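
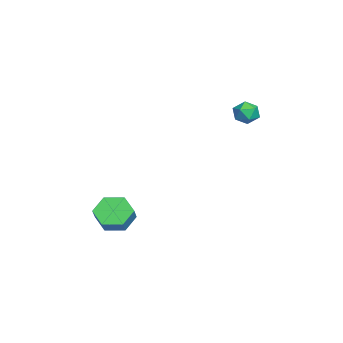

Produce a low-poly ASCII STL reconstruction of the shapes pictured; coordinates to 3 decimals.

solid 
facet normal -0.688 0.036 -0.725
outer loop
vertex -1.783 -2.631 -3.828
vertex -2.415 -3.151 -3.254
vertex -2.408 -2.152 -3.211
endloop
endfacet
facet normal 0.369 0.877 -0.307
outer loop
vertex -1.783 -2.631 -3.828
vertex -2.408 -2.152 -3.211
vertex -1.053 -2.669 -3.061
endloop
endfacet
facet normal 0.369 0.877 -0.307
outer loop
vertex -1.053 -2.669 -3.061
vertex -2.408 -2.152 -3.211
vertex -1.678 -2.19 -2.443
endloop
endfacet
facet normal 0.689 -0.036 0.724
outer loop
vertex -1.053 -2.669 -3.061
vertex -1.678 -2.19 -2.443
vertex -1.685 -3.189 -2.486
endloop
endfacet
facet normal -0.689 0.036 -0.724
outer loop
vertex -2.408 -2.152 -3.211
vertex -2.415 -3.151 -3.254
vertex -3.039 -2.672 -2.637
endloop
endfacet
facet normal -0.356 0.853 0.381
outer loop
vertex -2.408 -2.152 -3.211
vertex -3.039 -2.672 -2.637
vertex -1.678 -2.19 -2.443
endloop
endfacet
facet normal -0.356 0.853 0.381
outer loop
vertex -1.678 -2.19 -2.443
vertex -3.039 -2.672 -2.637
vertex -2.31 -2.71 -1.869
endloop
endfacet
facet normal 0.688 -0.036 0.725
outer loop
vertex -1.678 -2.19 -2.443
vertex -2.31 -2.71 -1.869
vertex -1.685 -3.189 -2.486
endloop
endfacet
facet normal -0.689 0.036 -0.724
outer loop
vertex -3.039 -2.672 -2.637
vertex -2.415 -3.151 -3.254
vertex -3.047 -3.671 -2.679
endloop
endfacet
facet normal -0.726 -0.023 0.688
outer loop
vertex -3.039 -2.672 -2.637
vertex -3.047 -3.671 -2.679
vertex -2.31 -2.71 -1.869
endloop
endfacet
facet normal -0.725 -0.025 0.689
outer loop
vertex -2.31 -2.71 -1.869
vertex -3.047 -3.671 -2.679
vertex -2.317 -3.709 -1.912
endloop
endfacet
facet normal 0.688 -0.036 0.725
outer loop
vertex -2.31 -2.71 -1.869
vertex -2.317 -3.709 -1.912
vertex -1.685 -3.189 -2.486
endloop
endfacet
facet normal -0.689 0.036 -0.724
outer loop
vertex -3.047 -3.671 -2.679
vertex -2.415 -3.151 -3.254
vertex -2.422 -4.15 -3.297
endloop
endfacet
facet normal -0.369 -0.877 0.307
outer loop
vertex -3.047 -3.671 -2.679
vertex -2.422 -4.15 -3.297
vertex -2.317 -3.709 -1.912
endloop
endfacet
facet normal -0.369 -0.877 0.307
outer loop
vertex -2.317 -3.709 -1.912
vertex -2.422 -4.15 -3.297
vertex -1.692 -4.188 -2.529
endloop
endfacet
facet normal 0.688 -0.036 0.725
outer loop
vertex -2.317 -3.709 -1.912
vertex -1.692 -4.188 -2.529
vertex -1.685 -3.189 -2.486
endloop
endfacet
facet normal -0.688 0.036 -0.725
outer loop
vertex -2.422 -4.15 -3.297
vertex -2.415 -3.151 -3.254
vertex -1.79 -3.63 -3.871
endloop
endfacet
facet normal 0.356 -0.853 -0.381
outer loop
vertex -2.422 -4.15 -3.297
vertex -1.79 -3.63 -3.871
vertex -1.692 -4.188 -2.529
endloop
endfacet
facet normal 0.357 -0.853 -0.381
outer loop
vertex -1.692 -4.188 -2.529
vertex -1.79 -3.63 -3.871
vertex -1.061 -3.668 -3.103
endloop
endfacet
facet normal 0.689 -0.036 0.724
outer loop
vertex -1.692 -4.188 -2.529
vertex -1.061 -3.668 -3.103
vertex -1.685 -3.189 -2.486
endloop
endfacet
facet normal -0.688 0.036 -0.725
outer loop
vertex -1.79 -3.63 -3.871
vertex -2.415 -3.151 -3.254
vertex -1.783 -2.631 -3.828
endloop
endfacet
facet normal 0.726 0.025 -0.688
outer loop
vertex -1.79 -3.63 -3.871
vertex -1.783 -2.631 -3.828
vertex -1.061 -3.668 -3.103
endloop
endfacet
facet normal 0.725 0.023 -0.689
outer loop
vertex -1.061 -3.668 -3.103
vertex -1.783 -2.631 -3.828
vertex -1.053 -2.669 -3.061
endloop
endfacet
facet normal 0.689 -0.036 0.724
outer loop
vertex -1.061 -3.668 -3.103
vertex -1.053 -2.669 -3.061
vertex -1.685 -3.189 -2.486
endloop
endfacet
facet normal -0.100 0.526 0.845
outer loop
vertex -3.958 3.499 3.697
vertex -3.711 2.924 4.084
vertex -3.237 3.426 3.828
endloop
endfacet
facet normal 0.044 0.955 0.293
outer loop
vertex -3.958 3.499 3.697
vertex -3.237 3.426 3.828
vertex -3.471 3.64 3.164
endloop
endfacet
facet normal -0.467 0.862 -0.198
outer loop
vertex -3.958 3.499 3.697
vertex -3.471 3.64 3.164
vertex -4.089 3.27 3.01
endloop
endfacet
facet normal -0.925 0.376 0.051
outer loop
vertex -3.958 3.499 3.697
vertex -4.089 3.27 3.01
vertex -4.237 2.828 3.579
endloop
endfacet
facet normal -0.698 0.168 0.696
outer loop
vertex -3.958 3.499 3.697
vertex -4.237 2.828 3.579
vertex -3.711 2.924 4.084
endloop
endfacet
facet normal 0.665 0.747 0.007
outer loop
vertex -3.471 3.64 3.164
vertex -3.237 3.426 3.828
vertex -2.923 3.152 3.221
endloop
endfacet
facet normal 0.431 0.052 0.901
outer loop
vertex -3.237 3.426 3.828
vertex -3.711 2.924 4.084
vertex -3.071 2.71 3.79
endloop
endfacet
facet normal -0.537 -0.526 0.659
outer loop
vertex -3.711 2.924 4.084
vertex -4.237 2.828 3.579
vertex -3.689 2.34 3.636
endloop
endfacet
facet normal -0.904 -0.189 -0.382
outer loop
vertex -4.237 2.828 3.579
vertex -4.089 3.27 3.01
vertex -3.923 2.554 2.972
endloop
endfacet
facet normal -0.161 0.597 -0.786
outer loop
vertex -4.089 3.27 3.01
vertex -3.471 3.64 3.164
vertex -3.449 3.056 2.716
endloop
endfacet
facet normal 0.925 -0.376 -0.051
outer loop
vertex -3.202 2.481 3.103
vertex -2.923 3.152 3.221
vertex -3.071 2.71 3.79
endloop
endfacet
facet normal 0.467 -0.862 0.198
outer loop
vertex -3.202 2.481 3.103
vertex -3.071 2.71 3.79
vertex -3.689 2.34 3.636
endloop
endfacet
facet normal -0.044 -0.955 -0.293
outer loop
vertex -3.202 2.481 3.103
vertex -3.689 2.34 3.636
vertex -3.923 2.554 2.972
endloop
endfacet
facet normal 0.100 -0.526 -0.845
outer loop
vertex -3.202 2.481 3.103
vertex -3.923 2.554 2.972
vertex -3.449 3.056 2.716
endloop
endfacet
facet normal 0.698 -0.168 -0.696
outer loop
vertex -3.202 2.481 3.103
vertex -3.449 3.056 2.716
vertex -2.923 3.152 3.221
endloop
endfacet
facet normal 0.904 0.189 0.382
outer loop
vertex -3.071 2.71 3.79
vertex -2.923 3.152 3.221
vertex -3.237 3.426 3.828
endloop
endfacet
facet normal 0.161 -0.597 0.786
outer loop
vertex -3.689 2.34 3.636
vertex -3.071 2.71 3.79
vertex -3.711 2.924 4.084
endloop
endfacet
facet normal -0.665 -0.747 -0.007
outer loop
vertex -3.923 2.554 2.972
vertex -3.689 2.34 3.636
vertex -4.237 2.828 3.579
endloop
endfacet
facet normal -0.431 -0.052 -0.901
outer loop
vertex -3.449 3.056 2.716
vertex -3.923 2.554 2.972
vertex -4.089 3.27 3.01
endloop
endfacet
facet normal 0.537 0.526 -0.659
outer loop
vertex -2.923 3.152 3.221
vertex -3.449 3.056 2.716
vertex -3.471 3.64 3.164
endloop
endfacet

endsolid


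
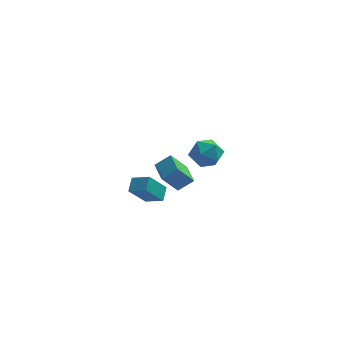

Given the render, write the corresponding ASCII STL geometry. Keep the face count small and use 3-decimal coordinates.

solid 
facet normal -0.882 0.285 0.376
outer loop
vertex 1.683 3.258 -1.394
vertex 2.122 3.579 -0.607
vertex 1.992 4.162 -1.354
endloop
endfacet
facet normal -0.886 0.318 -0.337
outer loop
vertex 1.683 3.258 -1.394
vertex 1.992 4.162 -1.354
vertex 2.112 3.65 -2.153
endloop
endfacet
facet normal -0.737 -0.332 -0.588
outer loop
vertex 1.683 3.258 -1.394
vertex 2.112 3.65 -2.153
vertex 2.316 2.75 -1.9
endloop
endfacet
facet normal -0.641 -0.767 -0.031
outer loop
vertex 1.683 3.258 -1.394
vertex 2.316 2.75 -1.9
vertex 2.322 2.706 -0.944
endloop
endfacet
facet normal -0.730 -0.385 0.564
outer loop
vertex 1.683 3.258 -1.394
vertex 2.322 2.706 -0.944
vertex 2.122 3.579 -0.607
endloop
endfacet
facet normal -0.363 0.759 -0.541
outer loop
vertex 2.112 3.65 -2.153
vertex 1.992 4.162 -1.354
vertex 2.818 4.214 -1.836
endloop
endfacet
facet normal -0.356 0.706 0.613
outer loop
vertex 1.992 4.162 -1.354
vertex 2.122 3.579 -0.607
vertex 2.824 4.17 -0.88
endloop
endfacet
facet normal -0.109 -0.380 0.919
outer loop
vertex 2.122 3.579 -0.607
vertex 2.322 2.706 -0.944
vertex 3.028 3.27 -0.627
endloop
endfacet
facet normal 0.036 -0.998 -0.046
outer loop
vertex 2.322 2.706 -0.944
vertex 2.316 2.75 -1.9
vertex 3.148 2.758 -1.426
endloop
endfacet
facet normal -0.121 -0.294 -0.948
outer loop
vertex 2.316 2.75 -1.9
vertex 2.112 3.65 -2.153
vertex 3.018 3.341 -2.173
endloop
endfacet
facet normal 0.641 0.767 0.031
outer loop
vertex 3.457 3.662 -1.386
vertex 2.818 4.214 -1.836
vertex 2.824 4.17 -0.88
endloop
endfacet
facet normal 0.737 0.332 0.588
outer loop
vertex 3.457 3.662 -1.386
vertex 2.824 4.17 -0.88
vertex 3.028 3.27 -0.627
endloop
endfacet
facet normal 0.886 -0.318 0.337
outer loop
vertex 3.457 3.662 -1.386
vertex 3.028 3.27 -0.627
vertex 3.148 2.758 -1.426
endloop
endfacet
facet normal 0.882 -0.285 -0.376
outer loop
vertex 3.457 3.662 -1.386
vertex 3.148 2.758 -1.426
vertex 3.018 3.341 -2.173
endloop
endfacet
facet normal 0.730 0.385 -0.564
outer loop
vertex 3.457 3.662 -1.386
vertex 3.018 3.341 -2.173
vertex 2.818 4.214 -1.836
endloop
endfacet
facet normal -0.036 0.998 0.046
outer loop
vertex 2.824 4.17 -0.88
vertex 2.818 4.214 -1.836
vertex 1.992 4.162 -1.354
endloop
endfacet
facet normal 0.121 0.294 0.948
outer loop
vertex 3.028 3.27 -0.627
vertex 2.824 4.17 -0.88
vertex 2.122 3.579 -0.607
endloop
endfacet
facet normal 0.363 -0.759 0.541
outer loop
vertex 3.148 2.758 -1.426
vertex 3.028 3.27 -0.627
vertex 2.322 2.706 -0.944
endloop
endfacet
facet normal 0.356 -0.706 -0.613
outer loop
vertex 3.018 3.341 -2.173
vertex 3.148 2.758 -1.426
vertex 2.316 2.75 -1.9
endloop
endfacet
facet normal 0.109 0.380 -0.919
outer loop
vertex 2.818 4.214 -1.836
vertex 3.018 3.341 -2.173
vertex 2.112 3.65 -2.153
endloop
endfacet
facet normal -0.848 0.379 -0.370
outer loop
vertex -0.926 0.681 -1.249
vertex -0.149 1.262 -2.432
vertex -1.056 -0.036 -1.686
endloop
endfacet
facet normal -0.507 -0.380 0.774
outer loop
vertex -0.191 -0.422 -1.308
vertex -0.926 0.681 -1.249
vertex -1.056 -0.036 -1.686
endloop
endfacet
facet normal -0.848 0.379 -0.370
outer loop
vertex -1.056 -0.036 -1.686
vertex -0.149 1.262 -2.432
vertex -0.279 0.545 -2.869
endloop
endfacet
facet normal -0.152 -0.844 -0.514
outer loop
vertex -0.279 0.545 -2.869
vertex -0.191 -0.422 -1.308
vertex -1.056 -0.036 -1.686
endloop
endfacet
facet normal 0.152 0.844 0.514
outer loop
vertex -0.926 0.681 -1.249
vertex 0.716 0.876 -2.054
vertex -0.149 1.262 -2.432
endloop
endfacet
facet normal -0.507 -0.380 0.774
outer loop
vertex -0.061 0.295 -0.871
vertex -0.926 0.681 -1.249
vertex -0.191 -0.422 -1.308
endloop
endfacet
facet normal 0.152 0.844 0.514
outer loop
vertex -0.061 0.295 -0.871
vertex 0.716 0.876 -2.054
vertex -0.926 0.681 -1.249
endloop
endfacet
facet normal 0.507 0.380 -0.774
outer loop
vertex -0.149 1.262 -2.432
vertex 0.716 0.876 -2.054
vertex -0.279 0.545 -2.869
endloop
endfacet
facet normal -0.152 -0.844 -0.514
outer loop
vertex 0.586 0.159 -2.491
vertex -0.191 -0.422 -1.308
vertex -0.279 0.545 -2.869
endloop
endfacet
facet normal 0.507 0.380 -0.774
outer loop
vertex -0.279 0.545 -2.869
vertex 0.716 0.876 -2.054
vertex 0.586 0.159 -2.491
endloop
endfacet
facet normal 0.848 -0.379 0.370
outer loop
vertex 0.586 0.159 -2.491
vertex -0.061 0.295 -0.871
vertex -0.191 -0.422 -1.308
endloop
endfacet
facet normal 0.848 -0.379 0.370
outer loop
vertex 0.716 0.876 -2.054
vertex -0.061 0.295 -0.871
vertex 0.586 0.159 -2.491
endloop
endfacet
facet normal -0.548 -0.271 0.792
outer loop
vertex 1.407 -3.559 2.58
vertex 1.05 -2.453 2.711
vertex 0.683 -3.727 2.022
endloop
endfacet
facet normal 0.306 -0.945 -0.112
outer loop
vertex 1.41 -3.367 0.969
vertex 1.407 -3.559 2.58
vertex 0.683 -3.727 2.022
endloop
endfacet
facet normal -0.547 -0.271 0.792
outer loop
vertex 0.683 -3.727 2.022
vertex 1.05 -2.453 2.711
vertex 0.325 -2.621 2.153
endloop
endfacet
facet normal -0.779 -0.181 -0.600
outer loop
vertex 0.325 -2.621 2.153
vertex 1.41 -3.367 0.969
vertex 0.683 -3.727 2.022
endloop
endfacet
facet normal 0.779 0.181 0.600
outer loop
vertex 1.407 -3.559 2.58
vertex 1.777 -2.093 1.658
vertex 1.05 -2.453 2.711
endloop
endfacet
facet normal 0.305 -0.946 -0.112
outer loop
vertex 2.135 -3.199 1.527
vertex 1.407 -3.559 2.58
vertex 1.41 -3.367 0.969
endloop
endfacet
facet normal 0.779 0.181 0.600
outer loop
vertex 2.135 -3.199 1.527
vertex 1.777 -2.093 1.658
vertex 1.407 -3.559 2.58
endloop
endfacet
facet normal -0.306 0.946 0.112
outer loop
vertex 1.05 -2.453 2.711
vertex 1.777 -2.093 1.658
vertex 0.325 -2.621 2.153
endloop
endfacet
facet normal -0.779 -0.180 -0.600
outer loop
vertex 1.053 -2.261 1.1
vertex 1.41 -3.367 0.969
vertex 0.325 -2.621 2.153
endloop
endfacet
facet normal -0.306 0.946 0.112
outer loop
vertex 0.325 -2.621 2.153
vertex 1.777 -2.093 1.658
vertex 1.053 -2.261 1.1
endloop
endfacet
facet normal 0.547 0.270 -0.792
outer loop
vertex 1.053 -2.261 1.1
vertex 2.135 -3.199 1.527
vertex 1.41 -3.367 0.969
endloop
endfacet
facet normal 0.547 0.271 -0.792
outer loop
vertex 1.777 -2.093 1.658
vertex 2.135 -3.199 1.527
vertex 1.053 -2.261 1.1
endloop
endfacet

endsolid


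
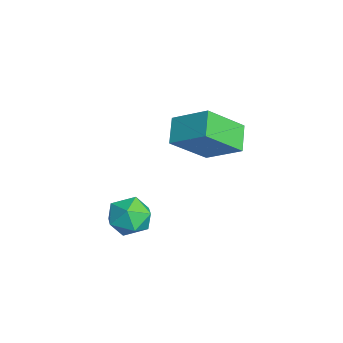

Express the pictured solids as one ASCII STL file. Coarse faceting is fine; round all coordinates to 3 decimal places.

solid 
facet normal -0.810 0.237 0.536
outer loop
vertex -2.566 0.995 0.566
vertex -1.784 1.951 1.326
vertex -2.963 2.23 -0.579
endloop
endfacet
facet normal -0.539 -0.659 -0.524
outer loop
vertex -2.136 1.989 -1.126
vertex -2.566 0.995 0.566
vertex -2.963 2.23 -0.579
endloop
endfacet
facet normal -0.810 0.237 0.536
outer loop
vertex -2.963 2.23 -0.579
vertex -1.784 1.951 1.326
vertex -2.181 3.186 0.181
endloop
endfacet
facet normal -0.230 0.714 -0.662
outer loop
vertex -2.181 3.186 0.181
vertex -2.136 1.989 -1.126
vertex -2.963 2.23 -0.579
endloop
endfacet
facet normal 0.230 -0.714 0.662
outer loop
vertex -2.566 0.995 0.566
vertex -0.957 1.71 0.779
vertex -1.784 1.951 1.326
endloop
endfacet
facet normal -0.539 -0.659 -0.524
outer loop
vertex -1.739 0.754 0.019
vertex -2.566 0.995 0.566
vertex -2.136 1.989 -1.126
endloop
endfacet
facet normal 0.230 -0.714 0.662
outer loop
vertex -1.739 0.754 0.019
vertex -0.957 1.71 0.779
vertex -2.566 0.995 0.566
endloop
endfacet
facet normal 0.539 0.659 0.524
outer loop
vertex -1.784 1.951 1.326
vertex -0.957 1.71 0.779
vertex -2.181 3.186 0.181
endloop
endfacet
facet normal -0.230 0.714 -0.662
outer loop
vertex -1.354 2.945 -0.366
vertex -2.136 1.989 -1.126
vertex -2.181 3.186 0.181
endloop
endfacet
facet normal 0.539 0.659 0.524
outer loop
vertex -2.181 3.186 0.181
vertex -0.957 1.71 0.779
vertex -1.354 2.945 -0.366
endloop
endfacet
facet normal 0.810 -0.237 -0.536
outer loop
vertex -1.354 2.945 -0.366
vertex -1.739 0.754 0.019
vertex -2.136 1.989 -1.126
endloop
endfacet
facet normal 0.810 -0.237 -0.536
outer loop
vertex -0.957 1.71 0.779
vertex -1.739 0.754 0.019
vertex -1.354 2.945 -0.366
endloop
endfacet
facet normal 0.137 0.986 -0.099
outer loop
vertex -1.365 0.015 -3.636
vertex -2.006 0.152 -3.161
vertex -1.268 0.082 -2.835
endloop
endfacet
facet normal 0.757 0.637 -0.145
outer loop
vertex -1.365 0.015 -3.636
vertex -1.268 0.082 -2.835
vertex -0.866 -0.489 -3.244
endloop
endfacet
facet normal 0.710 0.171 -0.683
outer loop
vertex -1.365 0.015 -3.636
vertex -0.866 -0.489 -3.244
vertex -1.356 -0.773 -3.824
endloop
endfacet
facet normal 0.059 0.232 -0.971
outer loop
vertex -1.365 0.015 -3.636
vertex -1.356 -0.773 -3.824
vertex -2.06 -0.377 -3.772
endloop
endfacet
facet normal -0.295 0.735 -0.610
outer loop
vertex -1.365 0.015 -3.636
vertex -2.06 -0.377 -3.772
vertex -2.006 0.152 -3.161
endloop
endfacet
facet normal 0.847 0.267 0.460
outer loop
vertex -0.866 -0.489 -3.244
vertex -1.268 0.082 -2.835
vertex -1.2 -0.663 -2.528
endloop
endfacet
facet normal -0.156 0.832 0.532
outer loop
vertex -1.268 0.082 -2.835
vertex -2.006 0.152 -3.161
vertex -1.904 -0.267 -2.476
endloop
endfacet
facet normal -0.855 0.428 -0.295
outer loop
vertex -2.006 0.152 -3.161
vertex -2.06 -0.377 -3.772
vertex -2.394 -0.551 -3.056
endloop
endfacet
facet normal -0.283 -0.387 -0.877
outer loop
vertex -2.06 -0.377 -3.772
vertex -1.356 -0.773 -3.824
vertex -1.992 -1.122 -3.465
endloop
endfacet
facet normal 0.770 -0.487 -0.412
outer loop
vertex -1.356 -0.773 -3.824
vertex -0.866 -0.489 -3.244
vertex -1.254 -1.192 -3.139
endloop
endfacet
facet normal -0.059 -0.232 0.971
outer loop
vertex -1.895 -1.055 -2.664
vertex -1.2 -0.663 -2.528
vertex -1.904 -0.267 -2.476
endloop
endfacet
facet normal -0.710 -0.171 0.683
outer loop
vertex -1.895 -1.055 -2.664
vertex -1.904 -0.267 -2.476
vertex -2.394 -0.551 -3.056
endloop
endfacet
facet normal -0.757 -0.637 0.145
outer loop
vertex -1.895 -1.055 -2.664
vertex -2.394 -0.551 -3.056
vertex -1.992 -1.122 -3.465
endloop
endfacet
facet normal -0.137 -0.986 0.099
outer loop
vertex -1.895 -1.055 -2.664
vertex -1.992 -1.122 -3.465
vertex -1.254 -1.192 -3.139
endloop
endfacet
facet normal 0.295 -0.735 0.610
outer loop
vertex -1.895 -1.055 -2.664
vertex -1.254 -1.192 -3.139
vertex -1.2 -0.663 -2.528
endloop
endfacet
facet normal 0.283 0.387 0.877
outer loop
vertex -1.904 -0.267 -2.476
vertex -1.2 -0.663 -2.528
vertex -1.268 0.082 -2.835
endloop
endfacet
facet normal -0.770 0.487 0.412
outer loop
vertex -2.394 -0.551 -3.056
vertex -1.904 -0.267 -2.476
vertex -2.006 0.152 -3.161
endloop
endfacet
facet normal -0.847 -0.267 -0.460
outer loop
vertex -1.992 -1.122 -3.465
vertex -2.394 -0.551 -3.056
vertex -2.06 -0.377 -3.772
endloop
endfacet
facet normal 0.156 -0.832 -0.532
outer loop
vertex -1.254 -1.192 -3.139
vertex -1.992 -1.122 -3.465
vertex -1.356 -0.773 -3.824
endloop
endfacet
facet normal 0.855 -0.428 0.295
outer loop
vertex -1.2 -0.663 -2.528
vertex -1.254 -1.192 -3.139
vertex -0.866 -0.489 -3.244
endloop
endfacet

endsolid


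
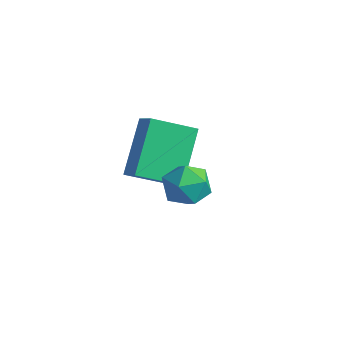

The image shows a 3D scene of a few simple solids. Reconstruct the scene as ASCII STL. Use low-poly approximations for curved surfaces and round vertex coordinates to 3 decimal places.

solid 
facet normal -0.512 -0.753 0.414
outer loop
vertex -0.374 1.441 -3.789
vertex -1.025 2.626 -2.44
vertex -1.052 1.63 -4.283
endloop
endfacet
facet normal 0.341 -0.621 -0.706
outer loop
vertex -0.315 2.714 -4.88
vertex -0.374 1.441 -3.789
vertex -1.052 1.63 -4.283
endloop
endfacet
facet normal -0.512 -0.752 0.414
outer loop
vertex -1.052 1.63 -4.283
vertex -1.025 2.626 -2.44
vertex -1.703 2.816 -2.934
endloop
endfacet
facet normal -0.789 0.220 -0.574
outer loop
vertex -1.703 2.816 -2.934
vertex -0.315 2.714 -4.88
vertex -1.052 1.63 -4.283
endloop
endfacet
facet normal 0.789 -0.220 0.574
outer loop
vertex -0.374 1.441 -3.789
vertex -0.288 3.71 -3.037
vertex -1.025 2.626 -2.44
endloop
endfacet
facet normal 0.340 -0.621 -0.706
outer loop
vertex 0.363 2.524 -4.386
vertex -0.374 1.441 -3.789
vertex -0.315 2.714 -4.88
endloop
endfacet
facet normal 0.789 -0.220 0.574
outer loop
vertex 0.363 2.524 -4.386
vertex -0.288 3.71 -3.037
vertex -0.374 1.441 -3.789
endloop
endfacet
facet normal -0.341 0.621 0.706
outer loop
vertex -1.025 2.626 -2.44
vertex -0.288 3.71 -3.037
vertex -1.703 2.816 -2.934
endloop
endfacet
facet normal -0.789 0.220 -0.574
outer loop
vertex -0.966 3.899 -3.531
vertex -0.315 2.714 -4.88
vertex -1.703 2.816 -2.934
endloop
endfacet
facet normal -0.341 0.621 0.706
outer loop
vertex -1.703 2.816 -2.934
vertex -0.288 3.71 -3.037
vertex -0.966 3.899 -3.531
endloop
endfacet
facet normal 0.512 0.753 -0.414
outer loop
vertex -0.966 3.899 -3.531
vertex 0.363 2.524 -4.386
vertex -0.315 2.714 -4.88
endloop
endfacet
facet normal 0.512 0.752 -0.415
outer loop
vertex -0.288 3.71 -3.037
vertex 0.363 2.524 -4.386
vertex -0.966 3.899 -3.531
endloop
endfacet
facet normal -0.405 0.574 0.712
outer loop
vertex 2.191 1.59 -2.06
vertex 1.562 1.233 -2.13
vertex 2.062 1.0 -1.658
endloop
endfacet
facet normal 0.297 0.493 0.818
outer loop
vertex 2.191 1.59 -2.06
vertex 2.062 1.0 -1.658
vertex 2.716 1.101 -1.956
endloop
endfacet
facet normal 0.637 0.734 0.237
outer loop
vertex 2.191 1.59 -2.06
vertex 2.716 1.101 -1.956
vertex 2.62 1.396 -2.612
endloop
endfacet
facet normal 0.145 0.963 -0.226
outer loop
vertex 2.191 1.59 -2.06
vertex 2.62 1.396 -2.612
vertex 1.907 1.478 -2.719
endloop
endfacet
facet normal -0.498 0.864 0.068
outer loop
vertex 2.191 1.59 -2.06
vertex 1.907 1.478 -2.719
vertex 1.562 1.233 -2.13
endloop
endfacet
facet normal 0.432 -0.205 0.878
outer loop
vertex 2.716 1.101 -1.956
vertex 2.062 1.0 -1.658
vertex 2.413 0.442 -1.961
endloop
endfacet
facet normal -0.703 -0.075 0.707
outer loop
vertex 2.062 1.0 -1.658
vertex 1.562 1.233 -2.13
vertex 1.7 0.524 -2.068
endloop
endfacet
facet normal -0.855 0.396 -0.336
outer loop
vertex 1.562 1.233 -2.13
vertex 1.907 1.478 -2.719
vertex 1.604 0.819 -2.724
endloop
endfacet
facet normal 0.186 0.556 -0.810
outer loop
vertex 1.907 1.478 -2.719
vertex 2.62 1.396 -2.612
vertex 2.258 0.92 -3.022
endloop
endfacet
facet normal 0.981 0.186 -0.060
outer loop
vertex 2.62 1.396 -2.612
vertex 2.716 1.101 -1.956
vertex 2.758 0.687 -2.55
endloop
endfacet
facet normal -0.145 -0.963 0.226
outer loop
vertex 2.129 0.33 -2.62
vertex 2.413 0.442 -1.961
vertex 1.7 0.524 -2.068
endloop
endfacet
facet normal -0.637 -0.734 -0.237
outer loop
vertex 2.129 0.33 -2.62
vertex 1.7 0.524 -2.068
vertex 1.604 0.819 -2.724
endloop
endfacet
facet normal -0.297 -0.493 -0.818
outer loop
vertex 2.129 0.33 -2.62
vertex 1.604 0.819 -2.724
vertex 2.258 0.92 -3.022
endloop
endfacet
facet normal 0.405 -0.574 -0.712
outer loop
vertex 2.129 0.33 -2.62
vertex 2.258 0.92 -3.022
vertex 2.758 0.687 -2.55
endloop
endfacet
facet normal 0.498 -0.864 -0.068
outer loop
vertex 2.129 0.33 -2.62
vertex 2.758 0.687 -2.55
vertex 2.413 0.442 -1.961
endloop
endfacet
facet normal -0.186 -0.556 0.810
outer loop
vertex 1.7 0.524 -2.068
vertex 2.413 0.442 -1.961
vertex 2.062 1.0 -1.658
endloop
endfacet
facet normal -0.981 -0.186 0.060
outer loop
vertex 1.604 0.819 -2.724
vertex 1.7 0.524 -2.068
vertex 1.562 1.233 -2.13
endloop
endfacet
facet normal -0.432 0.205 -0.878
outer loop
vertex 2.258 0.92 -3.022
vertex 1.604 0.819 -2.724
vertex 1.907 1.478 -2.719
endloop
endfacet
facet normal 0.703 0.075 -0.707
outer loop
vertex 2.758 0.687 -2.55
vertex 2.258 0.92 -3.022
vertex 2.62 1.396 -2.612
endloop
endfacet
facet normal 0.855 -0.396 0.336
outer loop
vertex 2.413 0.442 -1.961
vertex 2.758 0.687 -2.55
vertex 2.716 1.101 -1.956
endloop
endfacet

endsolid


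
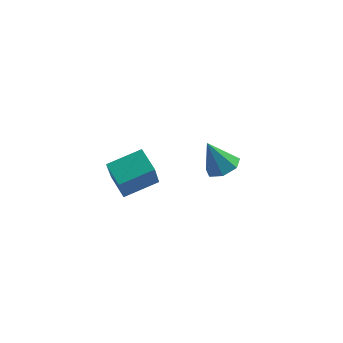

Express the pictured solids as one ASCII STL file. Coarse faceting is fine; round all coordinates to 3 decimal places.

solid 
facet normal 0.435 -0.149 -0.888
outer loop
vertex 4.405 0.849 -1.915
vertex 3.935 1.242 -2.211
vertex 4.535 1.424 -1.948
endloop
endfacet
facet normal 0.606 -0.092 0.790
outer loop
vertex 4.405 0.849 -1.915
vertex 4.535 1.424 -1.948
vertex 3.365 1.438 -1.049
endloop
endfacet
facet normal 0.435 -0.150 -0.888
outer loop
vertex 4.535 1.424 -1.948
vertex 3.935 1.242 -2.211
vertex 4.214 1.862 -2.179
endloop
endfacet
facet normal 0.465 0.655 0.595
outer loop
vertex 4.535 1.424 -1.948
vertex 4.214 1.862 -2.179
vertex 3.365 1.438 -1.049
endloop
endfacet
facet normal 0.436 -0.150 -0.887
outer loop
vertex 4.214 1.862 -2.179
vertex 3.935 1.242 -2.211
vertex 3.683 1.833 -2.435
endloop
endfacet
facet normal -0.166 0.958 0.235
outer loop
vertex 4.214 1.862 -2.179
vertex 3.683 1.833 -2.435
vertex 3.365 1.438 -1.049
endloop
endfacet
facet normal 0.436 -0.151 -0.887
outer loop
vertex 3.683 1.833 -2.435
vertex 3.935 1.242 -2.211
vertex 3.342 1.359 -2.522
endloop
endfacet
facet normal -0.810 0.586 -0.019
outer loop
vertex 3.683 1.833 -2.435
vertex 3.342 1.359 -2.522
vertex 3.365 1.438 -1.049
endloop
endfacet
facet normal 0.436 -0.149 -0.888
outer loop
vertex 3.342 1.359 -2.522
vertex 3.935 1.242 -2.211
vertex 3.448 0.798 -2.376
endloop
endfacet
facet normal -0.983 -0.179 0.025
outer loop
vertex 3.342 1.359 -2.522
vertex 3.448 0.798 -2.376
vertex 3.365 1.438 -1.049
endloop
endfacet
facet normal 0.436 -0.148 -0.888
outer loop
vertex 3.448 0.798 -2.376
vertex 3.935 1.242 -2.211
vertex 3.921 0.571 -2.106
endloop
endfacet
facet normal -0.556 -0.762 0.333
outer loop
vertex 3.448 0.798 -2.376
vertex 3.921 0.571 -2.106
vertex 3.365 1.438 -1.049
endloop
endfacet
facet normal 0.435 -0.148 -0.888
outer loop
vertex 3.921 0.571 -2.106
vertex 3.935 1.242 -2.211
vertex 4.405 0.849 -1.915
endloop
endfacet
facet normal 0.150 -0.724 0.673
outer loop
vertex 3.921 0.571 -2.106
vertex 4.405 0.849 -1.915
vertex 3.365 1.438 -1.049
endloop
endfacet
facet normal -0.889 -0.382 -0.251
outer loop
vertex 0.447 -3.81 1.867
vertex 0.019 -2.997 2.145
vertex 0.573 -3.356 0.731
endloop
endfacet
facet normal 0.445 -0.847 -0.289
outer loop
vertex 1.721 -2.863 1.055
vertex 0.447 -3.81 1.867
vertex 0.573 -3.356 0.731
endloop
endfacet
facet normal -0.889 -0.382 -0.251
outer loop
vertex 0.573 -3.356 0.731
vertex 0.019 -2.997 2.145
vertex 0.145 -2.543 1.008
endloop
endfacet
facet normal 0.102 0.369 -0.924
outer loop
vertex 0.145 -2.543 1.008
vertex 1.721 -2.863 1.055
vertex 0.573 -3.356 0.731
endloop
endfacet
facet normal -0.102 -0.370 0.924
outer loop
vertex 0.447 -3.81 1.867
vertex 1.167 -2.504 2.469
vertex 0.019 -2.997 2.145
endloop
endfacet
facet normal 0.446 -0.847 -0.289
outer loop
vertex 1.595 -3.317 2.192
vertex 0.447 -3.81 1.867
vertex 1.721 -2.863 1.055
endloop
endfacet
facet normal -0.103 -0.369 0.924
outer loop
vertex 1.595 -3.317 2.192
vertex 1.167 -2.504 2.469
vertex 0.447 -3.81 1.867
endloop
endfacet
facet normal -0.445 0.847 0.289
outer loop
vertex 0.019 -2.997 2.145
vertex 1.167 -2.504 2.469
vertex 0.145 -2.543 1.008
endloop
endfacet
facet normal 0.103 0.370 -0.923
outer loop
vertex 1.293 -2.05 1.333
vertex 1.721 -2.863 1.055
vertex 0.145 -2.543 1.008
endloop
endfacet
facet normal -0.446 0.847 0.289
outer loop
vertex 0.145 -2.543 1.008
vertex 1.167 -2.504 2.469
vertex 1.293 -2.05 1.333
endloop
endfacet
facet normal 0.889 0.382 0.251
outer loop
vertex 1.293 -2.05 1.333
vertex 1.595 -3.317 2.192
vertex 1.721 -2.863 1.055
endloop
endfacet
facet normal 0.889 0.382 0.251
outer loop
vertex 1.167 -2.504 2.469
vertex 1.595 -3.317 2.192
vertex 1.293 -2.05 1.333
endloop
endfacet

endsolid


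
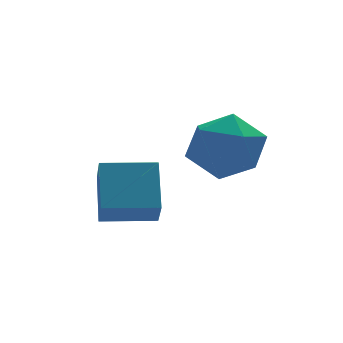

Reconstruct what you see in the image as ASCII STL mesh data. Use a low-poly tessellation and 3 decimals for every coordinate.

solid 
facet normal -0.860 0.376 0.345
outer loop
vertex -0.942 2.655 0.636
vertex -0.713 2.266 1.631
vertex -0.387 3.271 1.349
endloop
endfacet
facet normal -0.607 0.771 -0.193
outer loop
vertex -0.942 2.655 0.636
vertex -0.387 3.271 1.349
vertex -0.086 3.245 0.298
endloop
endfacet
facet normal -0.542 0.349 -0.764
outer loop
vertex -0.942 2.655 0.636
vertex -0.086 3.245 0.298
vertex -0.225 2.225 -0.069
endloop
endfacet
facet normal -0.754 -0.306 -0.581
outer loop
vertex -0.942 2.655 0.636
vertex -0.225 2.225 -0.069
vertex -0.613 1.619 0.755
endloop
endfacet
facet normal -0.951 -0.290 0.106
outer loop
vertex -0.942 2.655 0.636
vertex -0.613 1.619 0.755
vertex -0.713 2.266 1.631
endloop
endfacet
facet normal 0.044 0.999 -0.012
outer loop
vertex -0.086 3.245 0.298
vertex -0.387 3.271 1.349
vertex 0.673 3.221 1.085
endloop
endfacet
facet normal -0.365 0.359 0.859
outer loop
vertex -0.387 3.271 1.349
vertex -0.713 2.266 1.631
vertex 0.285 2.615 1.909
endloop
endfacet
facet normal -0.512 -0.718 0.472
outer loop
vertex -0.713 2.266 1.631
vertex -0.613 1.619 0.755
vertex 0.146 1.595 1.542
endloop
endfacet
facet normal -0.194 -0.744 -0.639
outer loop
vertex -0.613 1.619 0.755
vertex -0.225 2.225 -0.069
vertex 0.447 1.569 0.491
endloop
endfacet
facet normal 0.150 0.317 -0.937
outer loop
vertex -0.225 2.225 -0.069
vertex -0.086 3.245 0.298
vertex 0.773 2.574 0.209
endloop
endfacet
facet normal 0.754 0.306 0.581
outer loop
vertex 1.002 2.185 1.204
vertex 0.673 3.221 1.085
vertex 0.285 2.615 1.909
endloop
endfacet
facet normal 0.542 -0.349 0.764
outer loop
vertex 1.002 2.185 1.204
vertex 0.285 2.615 1.909
vertex 0.146 1.595 1.542
endloop
endfacet
facet normal 0.607 -0.771 0.193
outer loop
vertex 1.002 2.185 1.204
vertex 0.146 1.595 1.542
vertex 0.447 1.569 0.491
endloop
endfacet
facet normal 0.860 -0.376 -0.345
outer loop
vertex 1.002 2.185 1.204
vertex 0.447 1.569 0.491
vertex 0.773 2.574 0.209
endloop
endfacet
facet normal 0.951 0.290 -0.106
outer loop
vertex 1.002 2.185 1.204
vertex 0.773 2.574 0.209
vertex 0.673 3.221 1.085
endloop
endfacet
facet normal 0.194 0.744 0.639
outer loop
vertex 0.285 2.615 1.909
vertex 0.673 3.221 1.085
vertex -0.387 3.271 1.349
endloop
endfacet
facet normal -0.150 -0.317 0.937
outer loop
vertex 0.146 1.595 1.542
vertex 0.285 2.615 1.909
vertex -0.713 2.266 1.631
endloop
endfacet
facet normal -0.044 -0.999 0.012
outer loop
vertex 0.447 1.569 0.491
vertex 0.146 1.595 1.542
vertex -0.613 1.619 0.755
endloop
endfacet
facet normal 0.365 -0.359 -0.859
outer loop
vertex 0.773 2.574 0.209
vertex 0.447 1.569 0.491
vertex -0.225 2.225 -0.069
endloop
endfacet
facet normal 0.512 0.718 -0.472
outer loop
vertex 0.673 3.221 1.085
vertex 0.773 2.574 0.209
vertex -0.086 3.245 0.298
endloop
endfacet
facet normal -0.967 0.254 0.029
outer loop
vertex -3.083 2.676 -0.81
vertex -2.764 3.773 0.223
vertex -2.927 3.357 -1.581
endloop
endfacet
facet normal -0.207 -0.712 -0.671
outer loop
vertex -1.516 2.987 -1.623
vertex -3.083 2.676 -0.81
vertex -2.927 3.357 -1.581
endloop
endfacet
facet normal -0.967 0.253 0.029
outer loop
vertex -2.927 3.357 -1.581
vertex -2.764 3.773 0.223
vertex -2.609 4.454 -0.547
endloop
endfacet
facet normal 0.150 0.655 -0.741
outer loop
vertex -2.609 4.454 -0.547
vertex -1.516 2.987 -1.623
vertex -2.927 3.357 -1.581
endloop
endfacet
facet normal -0.150 -0.654 0.741
outer loop
vertex -3.083 2.676 -0.81
vertex -1.353 3.403 0.181
vertex -2.764 3.773 0.223
endloop
endfacet
facet normal -0.207 -0.712 -0.671
outer loop
vertex -1.671 2.306 -0.853
vertex -3.083 2.676 -0.81
vertex -1.516 2.987 -1.623
endloop
endfacet
facet normal -0.149 -0.655 0.741
outer loop
vertex -1.671 2.306 -0.853
vertex -1.353 3.403 0.181
vertex -3.083 2.676 -0.81
endloop
endfacet
facet normal 0.207 0.712 0.671
outer loop
vertex -2.764 3.773 0.223
vertex -1.353 3.403 0.181
vertex -2.609 4.454 -0.547
endloop
endfacet
facet normal 0.149 0.655 -0.741
outer loop
vertex -1.197 4.084 -0.59
vertex -1.516 2.987 -1.623
vertex -2.609 4.454 -0.547
endloop
endfacet
facet normal 0.207 0.712 0.671
outer loop
vertex -2.609 4.454 -0.547
vertex -1.353 3.403 0.181
vertex -1.197 4.084 -0.59
endloop
endfacet
facet normal 0.967 -0.253 -0.029
outer loop
vertex -1.197 4.084 -0.59
vertex -1.671 2.306 -0.853
vertex -1.516 2.987 -1.623
endloop
endfacet
facet normal 0.967 -0.254 -0.028
outer loop
vertex -1.353 3.403 0.181
vertex -1.671 2.306 -0.853
vertex -1.197 4.084 -0.59
endloop
endfacet

endsolid


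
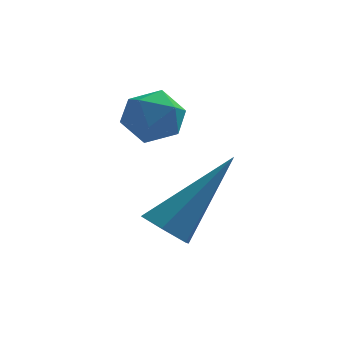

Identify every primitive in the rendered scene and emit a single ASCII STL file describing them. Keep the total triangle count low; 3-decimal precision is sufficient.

solid 
facet normal -0.531 0.847 -0.034
outer loop
vertex -2.413 1.646 -1.693
vertex -2.469 1.638 -1.012
vertex -1.942 1.957 -1.307
endloop
endfacet
facet normal -0.068 0.816 -0.574
outer loop
vertex -2.413 1.646 -1.693
vertex -1.942 1.957 -1.307
vertex -1.75 1.59 -1.851
endloop
endfacet
facet normal -0.208 0.225 -0.952
outer loop
vertex -2.413 1.646 -1.693
vertex -1.75 1.59 -1.851
vertex -2.158 1.043 -1.891
endloop
endfacet
facet normal -0.757 -0.109 -0.644
outer loop
vertex -2.413 1.646 -1.693
vertex -2.158 1.043 -1.891
vertex -2.603 1.073 -1.373
endloop
endfacet
facet normal -0.958 0.276 -0.076
outer loop
vertex -2.413 1.646 -1.693
vertex -2.603 1.073 -1.373
vertex -2.469 1.638 -1.012
endloop
endfacet
facet normal 0.587 0.752 -0.300
outer loop
vertex -1.75 1.59 -1.851
vertex -1.942 1.957 -1.307
vertex -1.397 1.547 -1.267
endloop
endfacet
facet normal -0.163 0.802 0.575
outer loop
vertex -1.942 1.957 -1.307
vertex -2.469 1.638 -1.012
vertex -1.842 1.577 -0.749
endloop
endfacet
facet normal -0.853 -0.121 0.507
outer loop
vertex -2.469 1.638 -1.012
vertex -2.603 1.073 -1.373
vertex -2.25 1.03 -0.789
endloop
endfacet
facet normal -0.529 -0.743 -0.411
outer loop
vertex -2.603 1.073 -1.373
vertex -2.158 1.043 -1.891
vertex -2.058 0.663 -1.333
endloop
endfacet
facet normal 0.362 -0.203 -0.910
outer loop
vertex -2.158 1.043 -1.891
vertex -1.75 1.59 -1.851
vertex -1.531 0.982 -1.628
endloop
endfacet
facet normal 0.757 0.109 0.644
outer loop
vertex -1.587 0.974 -0.947
vertex -1.397 1.547 -1.267
vertex -1.842 1.577 -0.749
endloop
endfacet
facet normal 0.208 -0.225 0.952
outer loop
vertex -1.587 0.974 -0.947
vertex -1.842 1.577 -0.749
vertex -2.25 1.03 -0.789
endloop
endfacet
facet normal 0.068 -0.816 0.574
outer loop
vertex -1.587 0.974 -0.947
vertex -2.25 1.03 -0.789
vertex -2.058 0.663 -1.333
endloop
endfacet
facet normal 0.531 -0.847 0.034
outer loop
vertex -1.587 0.974 -0.947
vertex -2.058 0.663 -1.333
vertex -1.531 0.982 -1.628
endloop
endfacet
facet normal 0.958 -0.276 0.076
outer loop
vertex -1.587 0.974 -0.947
vertex -1.531 0.982 -1.628
vertex -1.397 1.547 -1.267
endloop
endfacet
facet normal 0.529 0.743 0.411
outer loop
vertex -1.842 1.577 -0.749
vertex -1.397 1.547 -1.267
vertex -1.942 1.957 -1.307
endloop
endfacet
facet normal -0.362 0.203 0.910
outer loop
vertex -2.25 1.03 -0.789
vertex -1.842 1.577 -0.749
vertex -2.469 1.638 -1.012
endloop
endfacet
facet normal -0.587 -0.752 0.300
outer loop
vertex -2.058 0.663 -1.333
vertex -2.25 1.03 -0.789
vertex -2.603 1.073 -1.373
endloop
endfacet
facet normal 0.163 -0.802 -0.575
outer loop
vertex -1.531 0.982 -1.628
vertex -2.058 0.663 -1.333
vertex -2.158 1.043 -1.891
endloop
endfacet
facet normal 0.853 0.121 -0.507
outer loop
vertex -1.397 1.547 -1.267
vertex -1.531 0.982 -1.628
vertex -1.75 1.59 -1.851
endloop
endfacet
facet normal -0.591 -0.361 -0.721
outer loop
vertex -1.322 -0.52 -3.717
vertex -1.741 -0.593 -3.337
vertex -1.696 -0.101 -3.62
endloop
endfacet
facet normal 0.594 0.642 -0.485
outer loop
vertex -1.322 -0.52 -3.717
vertex -1.696 -0.101 -3.62
vertex -0.519 0.153 -1.843
endloop
endfacet
facet normal -0.590 -0.361 -0.722
outer loop
vertex -1.696 -0.101 -3.62
vertex -1.741 -0.593 -3.337
vertex -2.115 -0.174 -3.241
endloop
endfacet
facet normal -0.186 0.982 -0.017
outer loop
vertex -1.696 -0.101 -3.62
vertex -2.115 -0.174 -3.241
vertex -0.519 0.153 -1.843
endloop
endfacet
facet normal -0.590 -0.361 -0.722
outer loop
vertex -2.115 -0.174 -3.241
vertex -1.741 -0.593 -3.337
vertex -2.16 -0.667 -2.958
endloop
endfacet
facet normal -0.644 0.424 0.636
outer loop
vertex -2.115 -0.174 -3.241
vertex -2.16 -0.667 -2.958
vertex -0.519 0.153 -1.843
endloop
endfacet
facet normal -0.590 -0.360 -0.723
outer loop
vertex -2.16 -0.667 -2.958
vertex -1.741 -0.593 -3.337
vertex -1.786 -1.086 -3.055
endloop
endfacet
facet normal -0.320 -0.475 0.820
outer loop
vertex -2.16 -0.667 -2.958
vertex -1.786 -1.086 -3.055
vertex -0.519 0.153 -1.843
endloop
endfacet
facet normal -0.591 -0.359 -0.722
outer loop
vertex -1.786 -1.086 -3.055
vertex -1.741 -0.593 -3.337
vertex -1.367 -1.013 -3.434
endloop
endfacet
facet normal 0.460 -0.815 0.352
outer loop
vertex -1.786 -1.086 -3.055
vertex -1.367 -1.013 -3.434
vertex -0.519 0.153 -1.843
endloop
endfacet
facet normal -0.592 -0.360 -0.721
outer loop
vertex -1.367 -1.013 -3.434
vertex -1.741 -0.593 -3.337
vertex -1.322 -0.52 -3.717
endloop
endfacet
facet normal 0.918 -0.257 -0.301
outer loop
vertex -1.367 -1.013 -3.434
vertex -1.322 -0.52 -3.717
vertex -0.519 0.153 -1.843
endloop
endfacet

endsolid


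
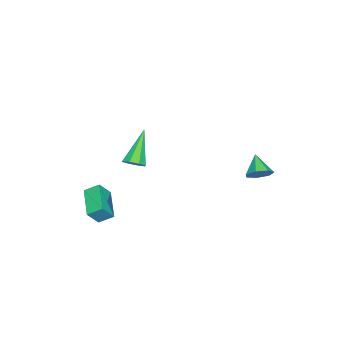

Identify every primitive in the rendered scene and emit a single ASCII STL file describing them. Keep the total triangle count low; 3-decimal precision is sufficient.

solid 
facet normal 0.654 0.417 -0.631
outer loop
vertex -2.478 3.3 -0.769
vertex -3.022 3.33 -1.313
vertex -2.846 3.858 -0.782
endloop
endfacet
facet normal 0.160 0.128 0.979
outer loop
vertex -2.478 3.3 -0.769
vertex -2.846 3.858 -0.782
vertex -3.898 2.77 -0.467
endloop
endfacet
facet normal 0.653 0.418 -0.632
outer loop
vertex -2.846 3.858 -0.782
vertex -3.022 3.33 -1.313
vertex -3.347 4.018 -1.194
endloop
endfacet
facet normal -0.395 0.586 0.707
outer loop
vertex -2.846 3.858 -0.782
vertex -3.347 4.018 -1.194
vertex -3.898 2.77 -0.467
endloop
endfacet
facet normal 0.653 0.418 -0.632
outer loop
vertex -3.347 4.018 -1.194
vertex -3.022 3.33 -1.313
vertex -3.603 3.659 -1.696
endloop
endfacet
facet normal -0.880 0.459 0.121
outer loop
vertex -3.347 4.018 -1.194
vertex -3.603 3.659 -1.696
vertex -3.898 2.77 -0.467
endloop
endfacet
facet normal 0.653 0.418 -0.632
outer loop
vertex -3.603 3.659 -1.696
vertex -3.022 3.33 -1.313
vertex -3.422 3.053 -1.91
endloop
endfacet
facet normal -0.928 -0.158 -0.337
outer loop
vertex -3.603 3.659 -1.696
vertex -3.422 3.053 -1.91
vertex -3.898 2.77 -0.467
endloop
endfacet
facet normal 0.654 0.417 -0.631
outer loop
vertex -3.422 3.053 -1.91
vertex -3.022 3.33 -1.313
vertex -2.94 2.655 -1.674
endloop
endfacet
facet normal -0.503 -0.801 -0.323
outer loop
vertex -3.422 3.053 -1.91
vertex -2.94 2.655 -1.674
vertex -3.898 2.77 -0.467
endloop
endfacet
facet normal 0.653 0.417 -0.632
outer loop
vertex -2.94 2.655 -1.674
vertex -3.022 3.33 -1.313
vertex -2.52 2.765 -1.167
endloop
endfacet
facet normal 0.074 -0.986 0.153
outer loop
vertex -2.94 2.655 -1.674
vertex -2.52 2.765 -1.167
vertex -3.898 2.77 -0.467
endloop
endfacet
facet normal 0.654 0.418 -0.631
outer loop
vertex -2.52 2.765 -1.167
vertex -3.022 3.33 -1.313
vertex -2.478 3.3 -0.769
endloop
endfacet
facet normal 0.369 -0.573 0.731
outer loop
vertex -2.52 2.765 -1.167
vertex -2.478 3.3 -0.769
vertex -3.898 2.77 -0.467
endloop
endfacet
facet normal 0.662 0.016 -0.749
outer loop
vertex 2.542 -1.525 1.888
vertex 2.062 -1.512 1.464
vertex 2.403 -1.069 1.775
endloop
endfacet
facet normal 0.495 0.348 0.796
outer loop
vertex 2.542 -1.525 1.888
vertex 2.403 -1.069 1.775
vertex 0.618 -1.548 3.096
endloop
endfacet
facet normal 0.663 0.016 -0.749
outer loop
vertex 2.403 -1.069 1.775
vertex 2.062 -1.512 1.464
vertex 2.065 -0.873 1.48
endloop
endfacet
facet normal 0.106 0.880 0.463
outer loop
vertex 2.403 -1.069 1.775
vertex 2.065 -0.873 1.48
vertex 0.618 -1.548 3.096
endloop
endfacet
facet normal 0.662 0.016 -0.749
outer loop
vertex 2.065 -0.873 1.48
vertex 2.062 -1.512 1.464
vertex 1.725 -1.051 1.176
endloop
endfacet
facet normal -0.446 0.895 -0.025
outer loop
vertex 2.065 -0.873 1.48
vertex 1.725 -1.051 1.176
vertex 0.618 -1.548 3.096
endloop
endfacet
facet normal 0.663 0.017 -0.748
outer loop
vertex 1.725 -1.051 1.176
vertex 2.062 -1.512 1.464
vertex 1.583 -1.499 1.04
endloop
endfacet
facet normal -0.840 0.383 -0.385
outer loop
vertex 1.725 -1.051 1.176
vertex 1.583 -1.499 1.04
vertex 0.618 -1.548 3.096
endloop
endfacet
facet normal 0.663 0.015 -0.748
outer loop
vertex 1.583 -1.499 1.04
vertex 2.062 -1.512 1.464
vertex 1.721 -1.956 1.153
endloop
endfacet
facet normal -0.843 -0.355 -0.404
outer loop
vertex 1.583 -1.499 1.04
vertex 1.721 -1.956 1.153
vertex 0.618 -1.548 3.096
endloop
endfacet
facet normal 0.663 0.016 -0.749
outer loop
vertex 1.721 -1.956 1.153
vertex 2.062 -1.512 1.464
vertex 2.059 -2.152 1.448
endloop
endfacet
facet normal -0.453 -0.888 -0.071
outer loop
vertex 1.721 -1.956 1.153
vertex 2.059 -2.152 1.448
vertex 0.618 -1.548 3.096
endloop
endfacet
facet normal 0.662 0.016 -0.749
outer loop
vertex 2.059 -2.152 1.448
vertex 2.062 -1.512 1.464
vertex 2.399 -1.974 1.752
endloop
endfacet
facet normal 0.099 -0.903 0.418
outer loop
vertex 2.059 -2.152 1.448
vertex 2.399 -1.974 1.752
vertex 0.618 -1.548 3.096
endloop
endfacet
facet normal 0.662 0.016 -0.749
outer loop
vertex 2.399 -1.974 1.752
vertex 2.062 -1.512 1.464
vertex 2.542 -1.525 1.888
endloop
endfacet
facet normal 0.492 -0.392 0.777
outer loop
vertex 2.399 -1.974 1.752
vertex 2.542 -1.525 1.888
vertex 0.618 -1.548 3.096
endloop
endfacet
facet normal -0.508 0.343 -0.790
outer loop
vertex 1.069 -4.12 -2.454
vertex 0.831 -3.352 -1.968
vertex 2.6 -3.258 -3.065
endloop
endfacet
facet normal 0.254 -0.817 -0.518
outer loop
vertex 3.149 -3.628 -2.212
vertex 1.069 -4.12 -2.454
vertex 2.6 -3.258 -3.065
endloop
endfacet
facet normal -0.508 0.343 -0.790
outer loop
vertex 2.6 -3.258 -3.065
vertex 0.831 -3.352 -1.968
vertex 2.362 -2.49 -2.579
endloop
endfacet
facet normal 0.823 0.463 -0.329
outer loop
vertex 2.362 -2.49 -2.579
vertex 3.149 -3.628 -2.212
vertex 2.6 -3.258 -3.065
endloop
endfacet
facet normal -0.823 -0.463 0.329
outer loop
vertex 1.069 -4.12 -2.454
vertex 1.38 -3.722 -1.115
vertex 0.831 -3.352 -1.968
endloop
endfacet
facet normal 0.254 -0.817 -0.518
outer loop
vertex 1.618 -4.49 -1.601
vertex 1.069 -4.12 -2.454
vertex 3.149 -3.628 -2.212
endloop
endfacet
facet normal -0.823 -0.463 0.329
outer loop
vertex 1.618 -4.49 -1.601
vertex 1.38 -3.722 -1.115
vertex 1.069 -4.12 -2.454
endloop
endfacet
facet normal -0.254 0.817 0.518
outer loop
vertex 0.831 -3.352 -1.968
vertex 1.38 -3.722 -1.115
vertex 2.362 -2.49 -2.579
endloop
endfacet
facet normal 0.823 0.463 -0.329
outer loop
vertex 2.911 -2.86 -1.726
vertex 3.149 -3.628 -2.212
vertex 2.362 -2.49 -2.579
endloop
endfacet
facet normal -0.254 0.817 0.518
outer loop
vertex 2.362 -2.49 -2.579
vertex 1.38 -3.722 -1.115
vertex 2.911 -2.86 -1.726
endloop
endfacet
facet normal 0.508 -0.343 0.790
outer loop
vertex 2.911 -2.86 -1.726
vertex 1.618 -4.49 -1.601
vertex 3.149 -3.628 -2.212
endloop
endfacet
facet normal 0.508 -0.343 0.790
outer loop
vertex 1.38 -3.722 -1.115
vertex 1.618 -4.49 -1.601
vertex 2.911 -2.86 -1.726
endloop
endfacet

endsolid


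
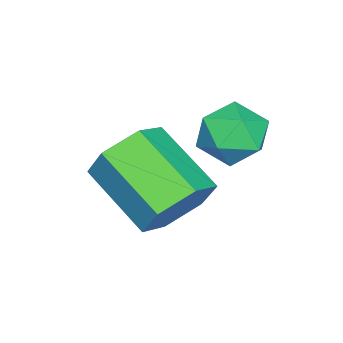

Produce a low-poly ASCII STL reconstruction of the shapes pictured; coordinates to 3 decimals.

solid 
facet normal -0.279 0.426 0.860
outer loop
vertex -2.994 1.105 1.861
vertex -3.038 0.319 2.236
vertex -2.291 0.77 2.255
endloop
endfacet
facet normal 0.141 0.864 0.484
outer loop
vertex -2.994 1.105 1.861
vertex -2.291 0.77 2.255
vertex -2.207 1.184 1.491
endloop
endfacet
facet normal -0.169 0.974 -0.151
outer loop
vertex -2.994 1.105 1.861
vertex -2.207 1.184 1.491
vertex -2.902 0.988 1.001
endloop
endfacet
facet normal -0.779 0.605 -0.166
outer loop
vertex -2.994 1.105 1.861
vertex -2.902 0.988 1.001
vertex -3.415 0.453 1.461
endloop
endfacet
facet normal -0.848 0.266 0.458
outer loop
vertex -2.994 1.105 1.861
vertex -3.415 0.453 1.461
vertex -3.038 0.319 2.236
endloop
endfacet
facet normal 0.761 0.531 0.372
outer loop
vertex -2.207 1.184 1.491
vertex -2.291 0.77 2.255
vertex -1.765 0.447 1.639
endloop
endfacet
facet normal 0.082 -0.177 0.981
outer loop
vertex -2.291 0.77 2.255
vertex -3.038 0.319 2.236
vertex -2.278 -0.088 2.099
endloop
endfacet
facet normal -0.837 -0.435 0.332
outer loop
vertex -3.038 0.319 2.236
vertex -3.415 0.453 1.461
vertex -2.973 -0.284 1.609
endloop
endfacet
facet normal -0.726 0.112 -0.679
outer loop
vertex -3.415 0.453 1.461
vertex -2.902 0.988 1.001
vertex -2.889 0.13 0.845
endloop
endfacet
facet normal 0.262 0.709 -0.655
outer loop
vertex -2.902 0.988 1.001
vertex -2.207 1.184 1.491
vertex -2.142 0.581 0.864
endloop
endfacet
facet normal 0.779 -0.605 0.166
outer loop
vertex -2.186 -0.205 1.239
vertex -1.765 0.447 1.639
vertex -2.278 -0.088 2.099
endloop
endfacet
facet normal 0.169 -0.974 0.151
outer loop
vertex -2.186 -0.205 1.239
vertex -2.278 -0.088 2.099
vertex -2.973 -0.284 1.609
endloop
endfacet
facet normal -0.141 -0.864 -0.484
outer loop
vertex -2.186 -0.205 1.239
vertex -2.973 -0.284 1.609
vertex -2.889 0.13 0.845
endloop
endfacet
facet normal 0.279 -0.426 -0.860
outer loop
vertex -2.186 -0.205 1.239
vertex -2.889 0.13 0.845
vertex -2.142 0.581 0.864
endloop
endfacet
facet normal 0.848 -0.266 -0.458
outer loop
vertex -2.186 -0.205 1.239
vertex -2.142 0.581 0.864
vertex -1.765 0.447 1.639
endloop
endfacet
facet normal 0.726 -0.112 0.679
outer loop
vertex -2.278 -0.088 2.099
vertex -1.765 0.447 1.639
vertex -2.291 0.77 2.255
endloop
endfacet
facet normal -0.262 -0.709 0.655
outer loop
vertex -2.973 -0.284 1.609
vertex -2.278 -0.088 2.099
vertex -3.038 0.319 2.236
endloop
endfacet
facet normal -0.761 -0.531 -0.372
outer loop
vertex -2.889 0.13 0.845
vertex -2.973 -0.284 1.609
vertex -3.415 0.453 1.461
endloop
endfacet
facet normal -0.082 0.177 -0.981
outer loop
vertex -2.142 0.581 0.864
vertex -2.889 0.13 0.845
vertex -2.902 0.988 1.001
endloop
endfacet
facet normal 0.837 0.435 -0.332
outer loop
vertex -1.765 0.447 1.639
vertex -2.142 0.581 0.864
vertex -2.207 1.184 1.491
endloop
endfacet
facet normal 0.354 0.795 -0.492
outer loop
vertex 0.051 -0.099 0.702
vertex -0.798 0.027 0.295
vertex -0.6 0.451 1.122
endloop
endfacet
facet normal 0.636 0.181 0.750
outer loop
vertex 0.051 -0.099 0.702
vertex -0.6 0.451 1.122
vertex -0.633 -1.634 1.652
endloop
endfacet
facet normal 0.636 0.181 0.750
outer loop
vertex -0.633 -1.634 1.652
vertex -0.6 0.451 1.122
vertex -1.284 -1.084 2.072
endloop
endfacet
facet normal -0.355 -0.795 0.492
outer loop
vertex -0.633 -1.634 1.652
vertex -1.284 -1.084 2.072
vertex -1.482 -1.507 1.245
endloop
endfacet
facet normal 0.354 0.795 -0.492
outer loop
vertex -0.6 0.451 1.122
vertex -0.798 0.027 0.295
vertex -1.449 0.577 0.715
endloop
endfacet
facet normal -0.275 0.592 0.758
outer loop
vertex -0.6 0.451 1.122
vertex -1.449 0.577 0.715
vertex -1.284 -1.084 2.072
endloop
endfacet
facet normal -0.275 0.592 0.758
outer loop
vertex -1.284 -1.084 2.072
vertex -1.449 0.577 0.715
vertex -2.133 -0.957 1.665
endloop
endfacet
facet normal -0.355 -0.795 0.492
outer loop
vertex -1.284 -1.084 2.072
vertex -2.133 -0.957 1.665
vertex -1.482 -1.507 1.245
endloop
endfacet
facet normal 0.355 0.795 -0.492
outer loop
vertex -1.449 0.577 0.715
vertex -0.798 0.027 0.295
vertex -1.647 0.154 -0.112
endloop
endfacet
facet normal -0.911 0.411 0.008
outer loop
vertex -1.449 0.577 0.715
vertex -1.647 0.154 -0.112
vertex -2.133 -0.957 1.665
endloop
endfacet
facet normal -0.912 0.411 0.008
outer loop
vertex -2.133 -0.957 1.665
vertex -1.647 0.154 -0.112
vertex -2.331 -1.381 0.838
endloop
endfacet
facet normal -0.354 -0.795 0.492
outer loop
vertex -2.133 -0.957 1.665
vertex -2.331 -1.381 0.838
vertex -1.482 -1.507 1.245
endloop
endfacet
facet normal 0.355 0.795 -0.492
outer loop
vertex -1.647 0.154 -0.112
vertex -0.798 0.027 0.295
vertex -0.996 -0.396 -0.532
endloop
endfacet
facet normal -0.636 -0.181 -0.750
outer loop
vertex -1.647 0.154 -0.112
vertex -0.996 -0.396 -0.532
vertex -2.331 -1.381 0.838
endloop
endfacet
facet normal -0.636 -0.181 -0.750
outer loop
vertex -2.331 -1.381 0.838
vertex -0.996 -0.396 -0.532
vertex -1.68 -1.931 0.418
endloop
endfacet
facet normal -0.354 -0.795 0.492
outer loop
vertex -2.331 -1.381 0.838
vertex -1.68 -1.931 0.418
vertex -1.482 -1.507 1.245
endloop
endfacet
facet normal 0.355 0.795 -0.492
outer loop
vertex -0.996 -0.396 -0.532
vertex -0.798 0.027 0.295
vertex -0.147 -0.523 -0.125
endloop
endfacet
facet normal 0.275 -0.592 -0.758
outer loop
vertex -0.996 -0.396 -0.532
vertex -0.147 -0.523 -0.125
vertex -1.68 -1.931 0.418
endloop
endfacet
facet normal 0.275 -0.592 -0.758
outer loop
vertex -1.68 -1.931 0.418
vertex -0.147 -0.523 -0.125
vertex -0.831 -2.057 0.825
endloop
endfacet
facet normal -0.354 -0.795 0.492
outer loop
vertex -1.68 -1.931 0.418
vertex -0.831 -2.057 0.825
vertex -1.482 -1.507 1.245
endloop
endfacet
facet normal 0.354 0.795 -0.492
outer loop
vertex -0.147 -0.523 -0.125
vertex -0.798 0.027 0.295
vertex 0.051 -0.099 0.702
endloop
endfacet
facet normal 0.912 -0.411 -0.007
outer loop
vertex -0.147 -0.523 -0.125
vertex 0.051 -0.099 0.702
vertex -0.831 -2.057 0.825
endloop
endfacet
facet normal 0.912 -0.411 -0.008
outer loop
vertex -0.831 -2.057 0.825
vertex 0.051 -0.099 0.702
vertex -0.633 -1.634 1.652
endloop
endfacet
facet normal -0.355 -0.795 0.492
outer loop
vertex -0.831 -2.057 0.825
vertex -0.633 -1.634 1.652
vertex -1.482 -1.507 1.245
endloop
endfacet

endsolid


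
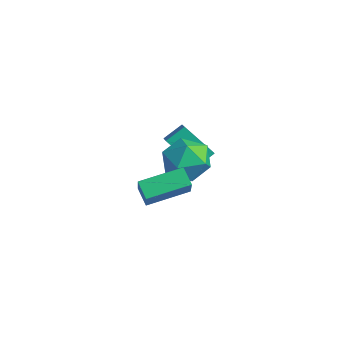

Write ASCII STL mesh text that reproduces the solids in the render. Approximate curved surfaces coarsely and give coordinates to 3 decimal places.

solid 
facet normal -0.559 0.355 -0.749
outer loop
vertex 1.136 -3.536 1.029
vertex 1.697 -1.692 1.485
vertex 1.861 -3.613 0.452
endloop
endfacet
facet normal -0.283 -0.931 -0.231
outer loop
vertex 2.923 -4.288 1.875
vertex 1.136 -3.536 1.029
vertex 1.861 -3.613 0.452
endloop
endfacet
facet normal -0.559 0.355 -0.749
outer loop
vertex 1.861 -3.613 0.452
vertex 1.697 -1.692 1.485
vertex 2.422 -1.77 0.907
endloop
endfacet
facet normal 0.779 -0.084 -0.621
outer loop
vertex 2.422 -1.77 0.907
vertex 2.923 -4.288 1.875
vertex 1.861 -3.613 0.452
endloop
endfacet
facet normal -0.779 0.083 0.621
outer loop
vertex 1.136 -3.536 1.029
vertex 2.759 -2.367 2.908
vertex 1.697 -1.692 1.485
endloop
endfacet
facet normal -0.283 -0.931 -0.230
outer loop
vertex 2.198 -4.21 2.453
vertex 1.136 -3.536 1.029
vertex 2.923 -4.288 1.875
endloop
endfacet
facet normal -0.779 0.084 0.621
outer loop
vertex 2.198 -4.21 2.453
vertex 2.759 -2.367 2.908
vertex 1.136 -3.536 1.029
endloop
endfacet
facet normal 0.284 0.931 0.230
outer loop
vertex 1.697 -1.692 1.485
vertex 2.759 -2.367 2.908
vertex 2.422 -1.77 0.907
endloop
endfacet
facet normal 0.779 -0.084 -0.621
outer loop
vertex 3.484 -2.444 2.331
vertex 2.923 -4.288 1.875
vertex 2.422 -1.77 0.907
endloop
endfacet
facet normal 0.282 0.931 0.230
outer loop
vertex 2.422 -1.77 0.907
vertex 2.759 -2.367 2.908
vertex 3.484 -2.444 2.331
endloop
endfacet
facet normal 0.559 -0.355 0.749
outer loop
vertex 3.484 -2.444 2.331
vertex 2.198 -4.21 2.453
vertex 2.923 -4.288 1.875
endloop
endfacet
facet normal 0.559 -0.355 0.749
outer loop
vertex 2.759 -2.367 2.908
vertex 2.198 -4.21 2.453
vertex 3.484 -2.444 2.331
endloop
endfacet
facet normal 0.011 0.998 -0.057
outer loop
vertex 1.418 -0.061 1.08
vertex 0.241 -0.032 1.357
vertex 1.07 0.009 2.236
endloop
endfacet
facet normal 0.646 0.748 0.149
outer loop
vertex 1.418 -0.061 1.08
vertex 1.07 0.009 2.236
vertex 1.984 -0.718 1.923
endloop
endfacet
facet normal 0.884 0.304 -0.356
outer loop
vertex 1.418 -0.061 1.08
vertex 1.984 -0.718 1.923
vertex 1.72 -1.209 0.85
endloop
endfacet
facet normal 0.394 0.279 -0.876
outer loop
vertex 1.418 -0.061 1.08
vertex 1.72 -1.209 0.85
vertex 0.643 -0.785 0.5
endloop
endfacet
facet normal -0.145 0.709 -0.691
outer loop
vertex 1.418 -0.061 1.08
vertex 0.643 -0.785 0.5
vertex 0.241 -0.032 1.357
endloop
endfacet
facet normal 0.551 0.371 0.747
outer loop
vertex 1.984 -0.718 1.923
vertex 1.07 0.009 2.236
vertex 1.157 -1.095 2.72
endloop
endfacet
facet normal -0.477 0.776 0.414
outer loop
vertex 1.07 0.009 2.236
vertex 0.241 -0.032 1.357
vertex 0.08 -0.671 2.37
endloop
endfacet
facet normal -0.729 0.307 -0.612
outer loop
vertex 0.241 -0.032 1.357
vertex 0.643 -0.785 0.5
vertex -0.184 -1.162 1.297
endloop
endfacet
facet normal 0.143 -0.388 -0.911
outer loop
vertex 0.643 -0.785 0.5
vertex 1.72 -1.209 0.85
vertex 0.73 -1.889 0.984
endloop
endfacet
facet normal 0.935 -0.348 -0.071
outer loop
vertex 1.72 -1.209 0.85
vertex 1.984 -0.718 1.923
vertex 1.559 -1.848 1.863
endloop
endfacet
facet normal -0.394 -0.279 0.876
outer loop
vertex 0.382 -1.819 2.14
vertex 1.157 -1.095 2.72
vertex 0.08 -0.671 2.37
endloop
endfacet
facet normal -0.884 -0.304 0.356
outer loop
vertex 0.382 -1.819 2.14
vertex 0.08 -0.671 2.37
vertex -0.184 -1.162 1.297
endloop
endfacet
facet normal -0.646 -0.748 -0.149
outer loop
vertex 0.382 -1.819 2.14
vertex -0.184 -1.162 1.297
vertex 0.73 -1.889 0.984
endloop
endfacet
facet normal -0.011 -0.998 0.057
outer loop
vertex 0.382 -1.819 2.14
vertex 0.73 -1.889 0.984
vertex 1.559 -1.848 1.863
endloop
endfacet
facet normal 0.145 -0.709 0.691
outer loop
vertex 0.382 -1.819 2.14
vertex 1.559 -1.848 1.863
vertex 1.157 -1.095 2.72
endloop
endfacet
facet normal -0.143 0.388 0.911
outer loop
vertex 0.08 -0.671 2.37
vertex 1.157 -1.095 2.72
vertex 1.07 0.009 2.236
endloop
endfacet
facet normal -0.935 0.348 0.071
outer loop
vertex -0.184 -1.162 1.297
vertex 0.08 -0.671 2.37
vertex 0.241 -0.032 1.357
endloop
endfacet
facet normal -0.551 -0.371 -0.747
outer loop
vertex 0.73 -1.889 0.984
vertex -0.184 -1.162 1.297
vertex 0.643 -0.785 0.5
endloop
endfacet
facet normal 0.477 -0.776 -0.414
outer loop
vertex 1.559 -1.848 1.863
vertex 0.73 -1.889 0.984
vertex 1.72 -1.209 0.85
endloop
endfacet
facet normal 0.729 -0.307 0.612
outer loop
vertex 1.157 -1.095 2.72
vertex 1.559 -1.848 1.863
vertex 1.984 -0.718 1.923
endloop
endfacet
facet normal -0.590 -0.405 0.699
outer loop
vertex -3.031 0.633 -0.268
vertex -2.935 1.57 0.356
vertex -3.698 0.953 -0.646
endloop
endfacet
facet normal -0.085 -0.829 -0.552
outer loop
vertex -2.505 1.77 -2.056
vertex -3.031 0.633 -0.268
vertex -3.698 0.953 -0.646
endloop
endfacet
facet normal -0.590 -0.405 0.699
outer loop
vertex -3.698 0.953 -0.646
vertex -2.935 1.57 0.356
vertex -3.601 1.89 -0.021
endloop
endfacet
facet normal -0.802 0.386 -0.455
outer loop
vertex -3.601 1.89 -0.021
vertex -2.505 1.77 -2.056
vertex -3.698 0.953 -0.646
endloop
endfacet
facet normal 0.802 -0.386 0.456
outer loop
vertex -3.031 0.633 -0.268
vertex -1.742 2.387 -1.054
vertex -2.935 1.57 0.356
endloop
endfacet
facet normal -0.086 -0.829 -0.552
outer loop
vertex -1.839 1.45 -1.679
vertex -3.031 0.633 -0.268
vertex -2.505 1.77 -2.056
endloop
endfacet
facet normal 0.803 -0.386 0.454
outer loop
vertex -1.839 1.45 -1.679
vertex -1.742 2.387 -1.054
vertex -3.031 0.633 -0.268
endloop
endfacet
facet normal 0.085 0.829 0.553
outer loop
vertex -2.935 1.57 0.356
vertex -1.742 2.387 -1.054
vertex -3.601 1.89 -0.021
endloop
endfacet
facet normal -0.803 0.385 -0.455
outer loop
vertex -2.409 2.707 -1.432
vertex -2.505 1.77 -2.056
vertex -3.601 1.89 -0.021
endloop
endfacet
facet normal 0.085 0.829 0.552
outer loop
vertex -3.601 1.89 -0.021
vertex -1.742 2.387 -1.054
vertex -2.409 2.707 -1.432
endloop
endfacet
facet normal 0.590 0.405 -0.699
outer loop
vertex -2.409 2.707 -1.432
vertex -1.839 1.45 -1.679
vertex -2.505 1.77 -2.056
endloop
endfacet
facet normal 0.590 0.405 -0.699
outer loop
vertex -1.742 2.387 -1.054
vertex -1.839 1.45 -1.679
vertex -2.409 2.707 -1.432
endloop
endfacet

endsolid


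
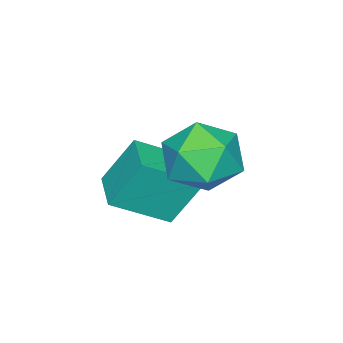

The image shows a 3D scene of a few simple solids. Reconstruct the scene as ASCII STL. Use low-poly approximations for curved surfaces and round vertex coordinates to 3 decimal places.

solid 
facet normal -0.360 0.856 0.373
outer loop
vertex -2.026 4.414 -0.632
vertex -2.555 3.909 0.017
vertex -1.647 4.193 0.241
endloop
endfacet
facet normal 0.297 0.948 0.111
outer loop
vertex -2.026 4.414 -0.632
vertex -1.647 4.193 0.241
vertex -1.098 4.115 -0.564
endloop
endfacet
facet normal 0.288 0.763 -0.579
outer loop
vertex -2.026 4.414 -0.632
vertex -1.098 4.115 -0.564
vertex -1.667 3.782 -1.286
endloop
endfacet
facet normal -0.375 0.555 -0.742
outer loop
vertex -2.026 4.414 -0.632
vertex -1.667 3.782 -1.286
vertex -2.567 3.655 -0.927
endloop
endfacet
facet normal -0.775 0.613 -0.155
outer loop
vertex -2.026 4.414 -0.632
vertex -2.567 3.655 -0.927
vertex -2.555 3.909 0.017
endloop
endfacet
facet normal 0.736 0.502 0.453
outer loop
vertex -1.098 4.115 -0.564
vertex -1.647 4.193 0.241
vertex -1.053 3.425 0.127
endloop
endfacet
facet normal -0.326 0.352 0.877
outer loop
vertex -1.647 4.193 0.241
vertex -2.555 3.909 0.017
vertex -1.953 3.298 0.486
endloop
endfacet
facet normal -0.999 -0.041 0.024
outer loop
vertex -2.555 3.909 0.017
vertex -2.567 3.655 -0.927
vertex -2.522 2.965 -0.236
endloop
endfacet
facet normal -0.351 -0.134 -0.927
outer loop
vertex -2.567 3.655 -0.927
vertex -1.667 3.782 -1.286
vertex -1.973 2.887 -1.041
endloop
endfacet
facet normal 0.722 0.203 -0.662
outer loop
vertex -1.667 3.782 -1.286
vertex -1.098 4.115 -0.564
vertex -1.065 3.171 -0.817
endloop
endfacet
facet normal 0.375 -0.555 0.742
outer loop
vertex -1.594 2.666 -0.168
vertex -1.053 3.425 0.127
vertex -1.953 3.298 0.486
endloop
endfacet
facet normal -0.288 -0.763 0.579
outer loop
vertex -1.594 2.666 -0.168
vertex -1.953 3.298 0.486
vertex -2.522 2.965 -0.236
endloop
endfacet
facet normal -0.297 -0.948 -0.111
outer loop
vertex -1.594 2.666 -0.168
vertex -2.522 2.965 -0.236
vertex -1.973 2.887 -1.041
endloop
endfacet
facet normal 0.360 -0.856 -0.373
outer loop
vertex -1.594 2.666 -0.168
vertex -1.973 2.887 -1.041
vertex -1.065 3.171 -0.817
endloop
endfacet
facet normal 0.775 -0.613 0.155
outer loop
vertex -1.594 2.666 -0.168
vertex -1.065 3.171 -0.817
vertex -1.053 3.425 0.127
endloop
endfacet
facet normal 0.351 0.134 0.927
outer loop
vertex -1.953 3.298 0.486
vertex -1.053 3.425 0.127
vertex -1.647 4.193 0.241
endloop
endfacet
facet normal -0.722 -0.203 0.662
outer loop
vertex -2.522 2.965 -0.236
vertex -1.953 3.298 0.486
vertex -2.555 3.909 0.017
endloop
endfacet
facet normal -0.736 -0.502 -0.453
outer loop
vertex -1.973 2.887 -1.041
vertex -2.522 2.965 -0.236
vertex -2.567 3.655 -0.927
endloop
endfacet
facet normal 0.326 -0.352 -0.877
outer loop
vertex -1.065 3.171 -0.817
vertex -1.973 2.887 -1.041
vertex -1.667 3.782 -1.286
endloop
endfacet
facet normal 0.999 0.041 -0.024
outer loop
vertex -1.053 3.425 0.127
vertex -1.065 3.171 -0.817
vertex -1.098 4.115 -0.564
endloop
endfacet
facet normal -0.299 0.408 0.863
outer loop
vertex -2.359 1.451 -0.982
vertex -1.566 2.181 -1.052
vertex -3.322 2.421 -1.774
endloop
endfacet
facet normal -0.734 -0.676 0.064
outer loop
vertex -2.894 1.839 -3.008
vertex -2.359 1.451 -0.982
vertex -3.322 2.421 -1.774
endloop
endfacet
facet normal -0.299 0.408 0.863
outer loop
vertex -3.322 2.421 -1.774
vertex -1.566 2.181 -1.052
vertex -2.529 3.151 -1.844
endloop
endfacet
facet normal -0.610 0.614 -0.501
outer loop
vertex -2.529 3.151 -1.844
vertex -2.894 1.839 -3.008
vertex -3.322 2.421 -1.774
endloop
endfacet
facet normal 0.610 -0.614 0.501
outer loop
vertex -2.359 1.451 -0.982
vertex -1.138 1.599 -2.286
vertex -1.566 2.181 -1.052
endloop
endfacet
facet normal -0.734 -0.676 0.064
outer loop
vertex -1.931 0.869 -2.216
vertex -2.359 1.451 -0.982
vertex -2.894 1.839 -3.008
endloop
endfacet
facet normal 0.610 -0.614 0.501
outer loop
vertex -1.931 0.869 -2.216
vertex -1.138 1.599 -2.286
vertex -2.359 1.451 -0.982
endloop
endfacet
facet normal 0.734 0.676 -0.064
outer loop
vertex -1.566 2.181 -1.052
vertex -1.138 1.599 -2.286
vertex -2.529 3.151 -1.844
endloop
endfacet
facet normal -0.610 0.614 -0.501
outer loop
vertex -2.101 2.569 -3.078
vertex -2.894 1.839 -3.008
vertex -2.529 3.151 -1.844
endloop
endfacet
facet normal 0.734 0.676 -0.064
outer loop
vertex -2.529 3.151 -1.844
vertex -1.138 1.599 -2.286
vertex -2.101 2.569 -3.078
endloop
endfacet
facet normal 0.299 -0.408 -0.863
outer loop
vertex -2.101 2.569 -3.078
vertex -1.931 0.869 -2.216
vertex -2.894 1.839 -3.008
endloop
endfacet
facet normal 0.299 -0.408 -0.863
outer loop
vertex -1.138 1.599 -2.286
vertex -1.931 0.869 -2.216
vertex -2.101 2.569 -3.078
endloop
endfacet

endsolid


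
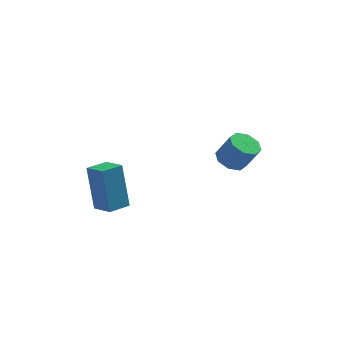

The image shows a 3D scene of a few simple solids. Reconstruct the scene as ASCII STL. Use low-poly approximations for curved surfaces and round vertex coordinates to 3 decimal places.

solid 
facet normal -0.688 0.683 -0.244
outer loop
vertex -2.226 -0.859 -0.261
vertex -1.587 -0.226 -0.29
vertex -1.939 -1.232 -2.112
endloop
endfacet
facet normal -0.710 -0.703 0.032
outer loop
vertex -1.313 -1.854 -1.89
vertex -2.226 -0.859 -0.261
vertex -1.939 -1.232 -2.112
endloop
endfacet
facet normal -0.688 0.683 -0.244
outer loop
vertex -1.939 -1.232 -2.112
vertex -1.587 -0.226 -0.29
vertex -1.3 -0.599 -2.141
endloop
endfacet
facet normal 0.150 -0.195 -0.969
outer loop
vertex -1.3 -0.599 -2.141
vertex -1.313 -1.854 -1.89
vertex -1.939 -1.232 -2.112
endloop
endfacet
facet normal -0.150 0.195 0.969
outer loop
vertex -2.226 -0.859 -0.261
vertex -0.961 -0.848 -0.068
vertex -1.587 -0.226 -0.29
endloop
endfacet
facet normal -0.710 -0.703 0.032
outer loop
vertex -1.6 -1.481 -0.039
vertex -2.226 -0.859 -0.261
vertex -1.313 -1.854 -1.89
endloop
endfacet
facet normal -0.150 0.195 0.969
outer loop
vertex -1.6 -1.481 -0.039
vertex -0.961 -0.848 -0.068
vertex -2.226 -0.859 -0.261
endloop
endfacet
facet normal 0.710 0.703 -0.032
outer loop
vertex -1.587 -0.226 -0.29
vertex -0.961 -0.848 -0.068
vertex -1.3 -0.599 -2.141
endloop
endfacet
facet normal 0.150 -0.195 -0.969
outer loop
vertex -0.674 -1.221 -1.919
vertex -1.313 -1.854 -1.89
vertex -1.3 -0.599 -2.141
endloop
endfacet
facet normal 0.710 0.703 -0.032
outer loop
vertex -1.3 -0.599 -2.141
vertex -0.961 -0.848 -0.068
vertex -0.674 -1.221 -1.919
endloop
endfacet
facet normal 0.688 -0.683 0.244
outer loop
vertex -0.674 -1.221 -1.919
vertex -1.6 -1.481 -0.039
vertex -1.313 -1.854 -1.89
endloop
endfacet
facet normal 0.688 -0.683 0.244
outer loop
vertex -0.961 -0.848 -0.068
vertex -1.6 -1.481 -0.039
vertex -0.674 -1.221 -1.919
endloop
endfacet
facet normal -0.469 0.192 -0.862
outer loop
vertex 3.219 3.491 -2.04
vertex 2.754 3.033 -1.889
vertex 2.824 3.69 -1.781
endloop
endfacet
facet normal 0.431 0.901 -0.035
outer loop
vertex 3.219 3.491 -2.04
vertex 2.824 3.69 -1.781
vertex 3.771 3.266 -1.022
endloop
endfacet
facet normal 0.431 0.901 -0.035
outer loop
vertex 3.771 3.266 -1.022
vertex 2.824 3.69 -1.781
vertex 3.376 3.465 -0.763
endloop
endfacet
facet normal 0.469 -0.191 0.862
outer loop
vertex 3.771 3.266 -1.022
vertex 3.376 3.465 -0.763
vertex 3.306 2.807 -0.871
endloop
endfacet
facet normal -0.467 0.192 -0.863
outer loop
vertex 2.824 3.69 -1.781
vertex 2.754 3.033 -1.889
vertex 2.387 3.504 -1.586
endloop
endfacet
facet normal -0.240 0.912 0.332
outer loop
vertex 2.824 3.69 -1.781
vertex 2.387 3.504 -1.586
vertex 3.376 3.465 -0.763
endloop
endfacet
facet normal -0.240 0.912 0.332
outer loop
vertex 3.376 3.465 -0.763
vertex 2.387 3.504 -1.586
vertex 2.94 3.279 -0.568
endloop
endfacet
facet normal 0.468 -0.191 0.863
outer loop
vertex 3.376 3.465 -0.763
vertex 2.94 3.279 -0.568
vertex 3.306 2.807 -0.871
endloop
endfacet
facet normal -0.468 0.190 -0.863
outer loop
vertex 2.387 3.504 -1.586
vertex 2.754 3.033 -1.889
vertex 2.166 3.042 -1.568
endloop
endfacet
facet normal -0.771 0.388 0.505
outer loop
vertex 2.387 3.504 -1.586
vertex 2.166 3.042 -1.568
vertex 2.94 3.279 -0.568
endloop
endfacet
facet normal -0.771 0.390 0.504
outer loop
vertex 2.94 3.279 -0.568
vertex 2.166 3.042 -1.568
vertex 2.718 2.817 -0.55
endloop
endfacet
facet normal 0.468 -0.191 0.863
outer loop
vertex 2.94 3.279 -0.568
vertex 2.718 2.817 -0.55
vertex 3.306 2.807 -0.871
endloop
endfacet
facet normal -0.468 0.190 -0.863
outer loop
vertex 2.166 3.042 -1.568
vertex 2.754 3.033 -1.889
vertex 2.289 2.574 -1.738
endloop
endfacet
facet normal -0.851 -0.362 0.381
outer loop
vertex 2.166 3.042 -1.568
vertex 2.289 2.574 -1.738
vertex 2.718 2.817 -0.55
endloop
endfacet
facet normal -0.851 -0.362 0.381
outer loop
vertex 2.718 2.817 -0.55
vertex 2.289 2.574 -1.738
vertex 2.841 2.349 -0.72
endloop
endfacet
facet normal 0.468 -0.191 0.863
outer loop
vertex 2.718 2.817 -0.55
vertex 2.841 2.349 -0.72
vertex 3.306 2.807 -0.871
endloop
endfacet
facet normal -0.469 0.191 -0.862
outer loop
vertex 2.289 2.574 -1.738
vertex 2.754 3.033 -1.889
vertex 2.684 2.375 -1.997
endloop
endfacet
facet normal -0.431 -0.901 0.035
outer loop
vertex 2.289 2.574 -1.738
vertex 2.684 2.375 -1.997
vertex 2.841 2.349 -0.72
endloop
endfacet
facet normal -0.431 -0.901 0.035
outer loop
vertex 2.841 2.349 -0.72
vertex 2.684 2.375 -1.997
vertex 3.236 2.15 -0.979
endloop
endfacet
facet normal 0.469 -0.192 0.862
outer loop
vertex 2.841 2.349 -0.72
vertex 3.236 2.15 -0.979
vertex 3.306 2.807 -0.871
endloop
endfacet
facet normal -0.468 0.191 -0.863
outer loop
vertex 2.684 2.375 -1.997
vertex 2.754 3.033 -1.889
vertex 3.12 2.561 -2.192
endloop
endfacet
facet normal 0.241 -0.912 -0.332
outer loop
vertex 2.684 2.375 -1.997
vertex 3.12 2.561 -2.192
vertex 3.236 2.15 -0.979
endloop
endfacet
facet normal 0.240 -0.912 -0.332
outer loop
vertex 3.236 2.15 -0.979
vertex 3.12 2.561 -2.192
vertex 3.673 2.336 -1.174
endloop
endfacet
facet normal 0.467 -0.192 0.863
outer loop
vertex 3.236 2.15 -0.979
vertex 3.673 2.336 -1.174
vertex 3.306 2.807 -0.871
endloop
endfacet
facet normal -0.468 0.191 -0.863
outer loop
vertex 3.12 2.561 -2.192
vertex 2.754 3.033 -1.889
vertex 3.342 3.023 -2.21
endloop
endfacet
facet normal 0.770 -0.390 -0.505
outer loop
vertex 3.12 2.561 -2.192
vertex 3.342 3.023 -2.21
vertex 3.673 2.336 -1.174
endloop
endfacet
facet normal 0.771 -0.389 -0.504
outer loop
vertex 3.673 2.336 -1.174
vertex 3.342 3.023 -2.21
vertex 3.894 2.798 -1.192
endloop
endfacet
facet normal 0.468 -0.190 0.863
outer loop
vertex 3.673 2.336 -1.174
vertex 3.894 2.798 -1.192
vertex 3.306 2.807 -0.871
endloop
endfacet
facet normal -0.468 0.191 -0.863
outer loop
vertex 3.342 3.023 -2.21
vertex 2.754 3.033 -1.889
vertex 3.219 3.491 -2.04
endloop
endfacet
facet normal 0.851 0.362 -0.381
outer loop
vertex 3.342 3.023 -2.21
vertex 3.219 3.491 -2.04
vertex 3.894 2.798 -1.192
endloop
endfacet
facet normal 0.851 0.362 -0.381
outer loop
vertex 3.894 2.798 -1.192
vertex 3.219 3.491 -2.04
vertex 3.771 3.266 -1.022
endloop
endfacet
facet normal 0.468 -0.190 0.863
outer loop
vertex 3.894 2.798 -1.192
vertex 3.771 3.266 -1.022
vertex 3.306 2.807 -0.871
endloop
endfacet

endsolid
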